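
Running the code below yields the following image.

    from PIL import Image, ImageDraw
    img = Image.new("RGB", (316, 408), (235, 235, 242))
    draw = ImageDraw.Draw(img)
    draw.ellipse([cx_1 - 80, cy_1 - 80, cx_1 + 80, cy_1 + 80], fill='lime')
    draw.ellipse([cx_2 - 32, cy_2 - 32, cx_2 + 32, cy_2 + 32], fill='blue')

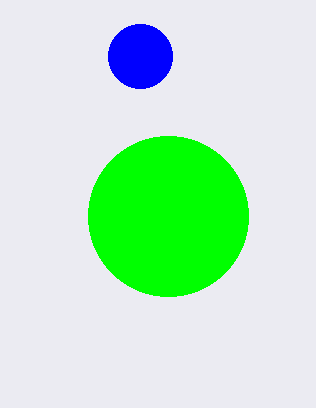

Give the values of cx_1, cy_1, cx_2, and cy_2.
cx_1 = 168
cy_1 = 216
cx_2 = 140
cy_2 = 56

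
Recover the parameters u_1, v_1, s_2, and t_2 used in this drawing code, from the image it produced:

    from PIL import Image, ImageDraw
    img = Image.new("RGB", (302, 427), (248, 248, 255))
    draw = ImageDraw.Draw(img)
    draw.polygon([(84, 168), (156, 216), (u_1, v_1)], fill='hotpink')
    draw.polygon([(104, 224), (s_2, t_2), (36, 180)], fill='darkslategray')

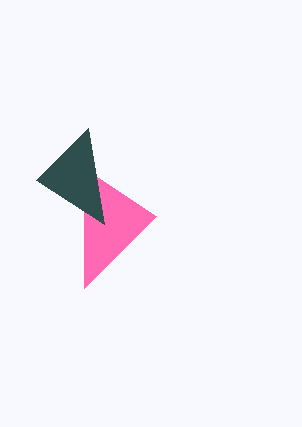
u_1 = 84, v_1 = 288, s_2 = 88, t_2 = 128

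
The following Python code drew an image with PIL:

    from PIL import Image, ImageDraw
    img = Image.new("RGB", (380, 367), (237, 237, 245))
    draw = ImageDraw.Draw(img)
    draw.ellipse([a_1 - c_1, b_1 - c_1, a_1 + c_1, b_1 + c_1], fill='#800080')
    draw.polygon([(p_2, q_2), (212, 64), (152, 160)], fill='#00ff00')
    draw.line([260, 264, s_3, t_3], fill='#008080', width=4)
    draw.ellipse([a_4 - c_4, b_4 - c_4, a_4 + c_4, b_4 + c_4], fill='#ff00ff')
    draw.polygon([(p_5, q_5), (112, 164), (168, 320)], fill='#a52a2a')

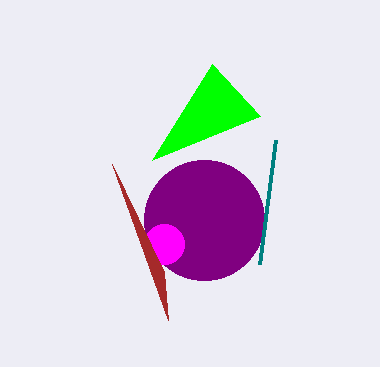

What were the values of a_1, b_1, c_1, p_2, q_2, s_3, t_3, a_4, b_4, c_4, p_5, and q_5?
a_1 = 204
b_1 = 220
c_1 = 60
p_2 = 260
q_2 = 116
s_3 = 276
t_3 = 140
a_4 = 164
b_4 = 244
c_4 = 20
p_5 = 164
q_5 = 272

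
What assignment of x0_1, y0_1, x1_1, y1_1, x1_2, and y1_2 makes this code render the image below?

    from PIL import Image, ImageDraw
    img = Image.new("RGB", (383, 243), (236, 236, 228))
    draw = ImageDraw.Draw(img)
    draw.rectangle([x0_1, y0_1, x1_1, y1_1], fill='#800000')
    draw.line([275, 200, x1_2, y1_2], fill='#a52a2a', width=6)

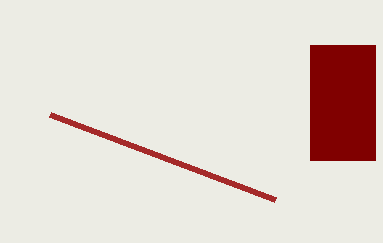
x0_1 = 310, y0_1 = 45, x1_1 = 375, y1_1 = 160, x1_2 = 50, y1_2 = 115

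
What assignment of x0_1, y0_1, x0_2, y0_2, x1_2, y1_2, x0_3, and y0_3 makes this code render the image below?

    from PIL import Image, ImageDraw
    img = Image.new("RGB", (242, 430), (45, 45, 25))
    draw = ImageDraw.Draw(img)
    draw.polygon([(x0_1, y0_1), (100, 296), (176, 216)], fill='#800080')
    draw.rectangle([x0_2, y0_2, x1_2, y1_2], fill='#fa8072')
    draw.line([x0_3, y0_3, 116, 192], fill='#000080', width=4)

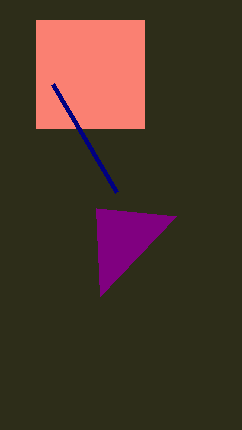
x0_1 = 96; y0_1 = 208; x0_2 = 36; y0_2 = 20; x1_2 = 144; y1_2 = 128; x0_3 = 52; y0_3 = 84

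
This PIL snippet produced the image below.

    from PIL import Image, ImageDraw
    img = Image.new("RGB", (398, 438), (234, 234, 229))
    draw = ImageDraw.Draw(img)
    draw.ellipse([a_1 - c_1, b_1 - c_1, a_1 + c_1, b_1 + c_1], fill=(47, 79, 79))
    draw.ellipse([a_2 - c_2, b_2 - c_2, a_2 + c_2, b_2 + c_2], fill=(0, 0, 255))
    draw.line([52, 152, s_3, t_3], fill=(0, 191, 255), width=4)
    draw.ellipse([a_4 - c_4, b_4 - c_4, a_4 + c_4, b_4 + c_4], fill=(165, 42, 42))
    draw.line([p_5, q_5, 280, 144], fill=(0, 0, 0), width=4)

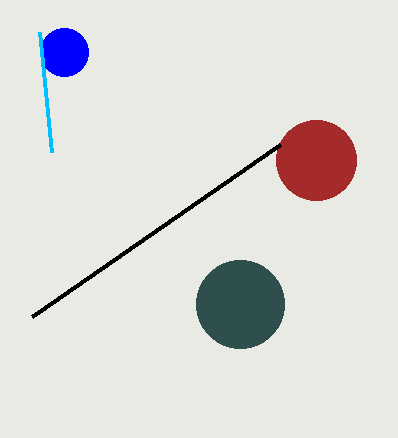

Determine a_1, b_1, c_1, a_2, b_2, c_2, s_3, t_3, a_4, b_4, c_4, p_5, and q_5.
a_1 = 240; b_1 = 304; c_1 = 44; a_2 = 64; b_2 = 52; c_2 = 24; s_3 = 40; t_3 = 32; a_4 = 316; b_4 = 160; c_4 = 40; p_5 = 32; q_5 = 316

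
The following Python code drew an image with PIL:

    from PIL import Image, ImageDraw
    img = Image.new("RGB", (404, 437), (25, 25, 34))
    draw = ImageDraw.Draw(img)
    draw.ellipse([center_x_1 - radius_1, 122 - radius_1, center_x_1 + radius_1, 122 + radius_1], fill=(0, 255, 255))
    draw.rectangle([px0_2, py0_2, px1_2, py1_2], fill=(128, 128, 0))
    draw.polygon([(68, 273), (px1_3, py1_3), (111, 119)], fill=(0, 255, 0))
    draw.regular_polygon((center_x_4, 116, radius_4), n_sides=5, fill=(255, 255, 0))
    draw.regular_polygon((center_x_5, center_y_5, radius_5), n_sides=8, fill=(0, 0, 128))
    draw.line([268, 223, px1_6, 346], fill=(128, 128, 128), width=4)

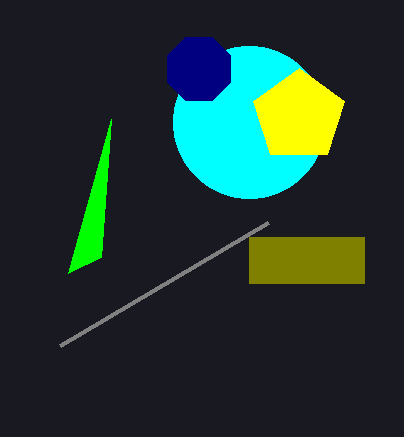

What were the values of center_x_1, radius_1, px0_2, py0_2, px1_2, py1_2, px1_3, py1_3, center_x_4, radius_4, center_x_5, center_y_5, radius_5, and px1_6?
center_x_1 = 249; radius_1 = 76; px0_2 = 249; py0_2 = 237; px1_2 = 364; py1_2 = 283; px1_3 = 101; py1_3 = 257; center_x_4 = 299; radius_4 = 48; center_x_5 = 199; center_y_5 = 69; radius_5 = 34; px1_6 = 60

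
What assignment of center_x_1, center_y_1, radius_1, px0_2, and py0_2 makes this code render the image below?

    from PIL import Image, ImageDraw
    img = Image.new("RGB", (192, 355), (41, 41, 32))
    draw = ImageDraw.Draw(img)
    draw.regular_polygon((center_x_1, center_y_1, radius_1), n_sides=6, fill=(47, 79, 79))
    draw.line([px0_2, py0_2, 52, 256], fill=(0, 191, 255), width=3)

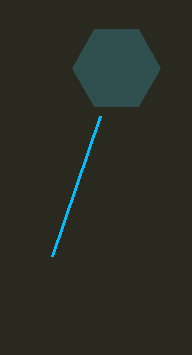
center_x_1 = 116, center_y_1 = 68, radius_1 = 44, px0_2 = 100, py0_2 = 116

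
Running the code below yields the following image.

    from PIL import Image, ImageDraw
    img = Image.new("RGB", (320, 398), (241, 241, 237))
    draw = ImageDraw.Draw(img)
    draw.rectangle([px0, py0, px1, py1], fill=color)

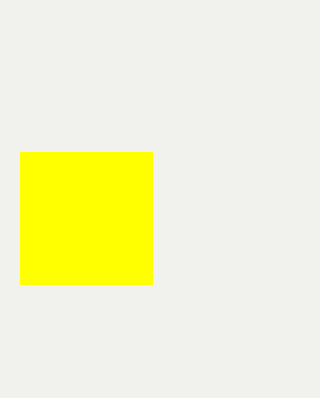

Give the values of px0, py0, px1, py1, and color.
px0 = 20, py0 = 152, px1 = 152, py1 = 284, color = 'yellow'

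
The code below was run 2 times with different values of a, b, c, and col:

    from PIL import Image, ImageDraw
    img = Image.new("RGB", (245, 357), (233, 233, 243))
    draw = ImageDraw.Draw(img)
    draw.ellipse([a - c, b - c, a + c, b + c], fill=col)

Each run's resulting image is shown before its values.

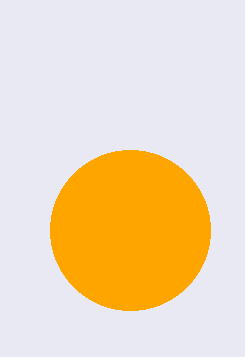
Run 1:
a = 130; b = 230; c = 80; col = 'orange'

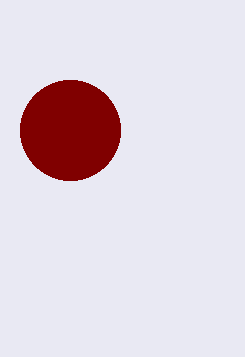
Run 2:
a = 70; b = 130; c = 50; col = 'maroon'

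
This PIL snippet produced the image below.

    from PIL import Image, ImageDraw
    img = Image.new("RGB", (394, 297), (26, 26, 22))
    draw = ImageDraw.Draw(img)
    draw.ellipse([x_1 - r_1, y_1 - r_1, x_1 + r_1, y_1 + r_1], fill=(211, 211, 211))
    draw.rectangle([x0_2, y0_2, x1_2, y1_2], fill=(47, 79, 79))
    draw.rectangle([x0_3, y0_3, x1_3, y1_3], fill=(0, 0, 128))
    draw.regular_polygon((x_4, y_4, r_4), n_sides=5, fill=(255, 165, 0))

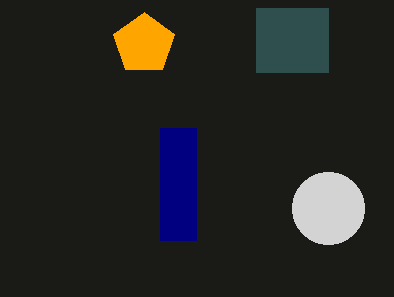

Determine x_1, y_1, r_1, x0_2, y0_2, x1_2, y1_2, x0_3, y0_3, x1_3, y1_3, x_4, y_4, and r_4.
x_1 = 328; y_1 = 208; r_1 = 36; x0_2 = 256; y0_2 = 8; x1_2 = 328; y1_2 = 72; x0_3 = 160; y0_3 = 128; x1_3 = 196; y1_3 = 240; x_4 = 144; y_4 = 44; r_4 = 32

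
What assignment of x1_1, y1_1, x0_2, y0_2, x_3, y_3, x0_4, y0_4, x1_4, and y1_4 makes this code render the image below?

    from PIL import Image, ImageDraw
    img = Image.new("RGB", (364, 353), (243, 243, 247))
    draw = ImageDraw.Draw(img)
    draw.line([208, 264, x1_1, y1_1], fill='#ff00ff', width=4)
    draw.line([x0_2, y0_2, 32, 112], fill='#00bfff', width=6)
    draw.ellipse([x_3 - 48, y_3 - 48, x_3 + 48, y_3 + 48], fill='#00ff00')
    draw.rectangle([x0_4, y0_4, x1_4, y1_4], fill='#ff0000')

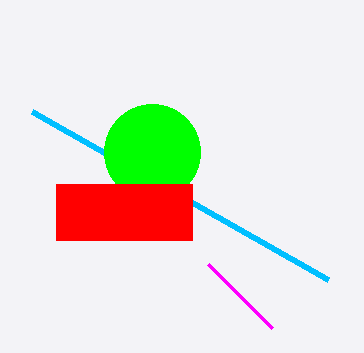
x1_1 = 272
y1_1 = 328
x0_2 = 328
y0_2 = 280
x_3 = 152
y_3 = 152
x0_4 = 56
y0_4 = 184
x1_4 = 192
y1_4 = 240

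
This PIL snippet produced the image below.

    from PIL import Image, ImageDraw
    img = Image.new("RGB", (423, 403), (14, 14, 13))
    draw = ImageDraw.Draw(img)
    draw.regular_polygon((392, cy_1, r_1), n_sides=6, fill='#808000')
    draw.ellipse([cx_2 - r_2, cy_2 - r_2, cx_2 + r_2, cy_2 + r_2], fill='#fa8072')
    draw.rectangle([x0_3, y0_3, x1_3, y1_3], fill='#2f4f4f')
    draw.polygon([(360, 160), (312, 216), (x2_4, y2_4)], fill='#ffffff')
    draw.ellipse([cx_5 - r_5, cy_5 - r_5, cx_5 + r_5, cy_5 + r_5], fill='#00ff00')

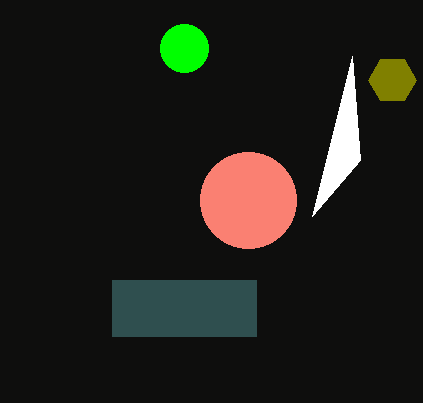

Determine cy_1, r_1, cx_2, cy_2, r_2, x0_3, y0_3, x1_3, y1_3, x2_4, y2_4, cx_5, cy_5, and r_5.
cy_1 = 80, r_1 = 24, cx_2 = 248, cy_2 = 200, r_2 = 48, x0_3 = 112, y0_3 = 280, x1_3 = 256, y1_3 = 336, x2_4 = 352, y2_4 = 56, cx_5 = 184, cy_5 = 48, r_5 = 24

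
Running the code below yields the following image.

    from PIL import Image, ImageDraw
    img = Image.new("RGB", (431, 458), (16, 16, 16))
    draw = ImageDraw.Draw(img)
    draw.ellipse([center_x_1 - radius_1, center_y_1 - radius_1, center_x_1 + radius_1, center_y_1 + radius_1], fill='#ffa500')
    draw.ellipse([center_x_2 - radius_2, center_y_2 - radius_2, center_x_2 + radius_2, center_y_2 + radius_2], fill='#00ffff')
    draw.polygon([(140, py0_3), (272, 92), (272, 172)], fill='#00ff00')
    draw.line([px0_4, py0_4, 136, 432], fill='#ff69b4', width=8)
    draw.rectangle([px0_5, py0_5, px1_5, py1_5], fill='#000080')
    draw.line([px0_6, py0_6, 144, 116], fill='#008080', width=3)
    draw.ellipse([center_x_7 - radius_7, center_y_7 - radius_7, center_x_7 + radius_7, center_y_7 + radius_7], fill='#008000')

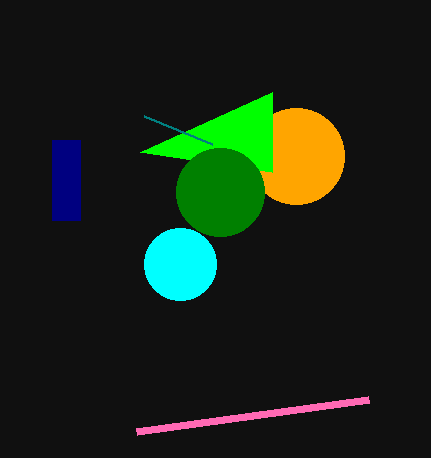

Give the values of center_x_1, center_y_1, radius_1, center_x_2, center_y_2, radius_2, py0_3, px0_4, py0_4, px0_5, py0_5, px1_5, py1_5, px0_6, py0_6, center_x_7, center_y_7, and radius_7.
center_x_1 = 296; center_y_1 = 156; radius_1 = 48; center_x_2 = 180; center_y_2 = 264; radius_2 = 36; py0_3 = 152; px0_4 = 368; py0_4 = 400; px0_5 = 52; py0_5 = 140; px1_5 = 80; py1_5 = 220; px0_6 = 212; py0_6 = 144; center_x_7 = 220; center_y_7 = 192; radius_7 = 44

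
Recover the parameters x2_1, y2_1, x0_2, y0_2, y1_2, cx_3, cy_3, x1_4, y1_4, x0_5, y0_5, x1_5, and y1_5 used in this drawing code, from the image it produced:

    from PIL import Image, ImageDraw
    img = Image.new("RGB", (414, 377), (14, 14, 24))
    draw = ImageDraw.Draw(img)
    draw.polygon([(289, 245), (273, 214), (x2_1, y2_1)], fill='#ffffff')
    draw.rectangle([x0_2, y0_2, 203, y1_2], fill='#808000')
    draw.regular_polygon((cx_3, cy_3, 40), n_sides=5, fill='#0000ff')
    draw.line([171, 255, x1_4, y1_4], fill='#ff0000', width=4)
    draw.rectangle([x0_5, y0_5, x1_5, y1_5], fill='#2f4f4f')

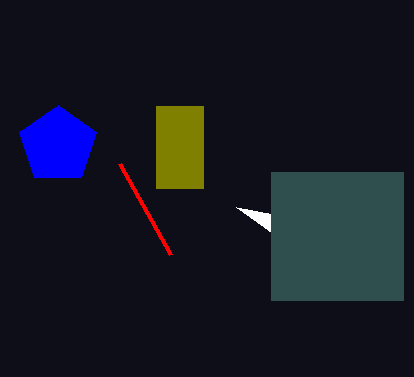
x2_1 = 236; y2_1 = 207; x0_2 = 156; y0_2 = 106; y1_2 = 188; cx_3 = 58; cy_3 = 145; x1_4 = 120; y1_4 = 164; x0_5 = 271; y0_5 = 172; x1_5 = 403; y1_5 = 300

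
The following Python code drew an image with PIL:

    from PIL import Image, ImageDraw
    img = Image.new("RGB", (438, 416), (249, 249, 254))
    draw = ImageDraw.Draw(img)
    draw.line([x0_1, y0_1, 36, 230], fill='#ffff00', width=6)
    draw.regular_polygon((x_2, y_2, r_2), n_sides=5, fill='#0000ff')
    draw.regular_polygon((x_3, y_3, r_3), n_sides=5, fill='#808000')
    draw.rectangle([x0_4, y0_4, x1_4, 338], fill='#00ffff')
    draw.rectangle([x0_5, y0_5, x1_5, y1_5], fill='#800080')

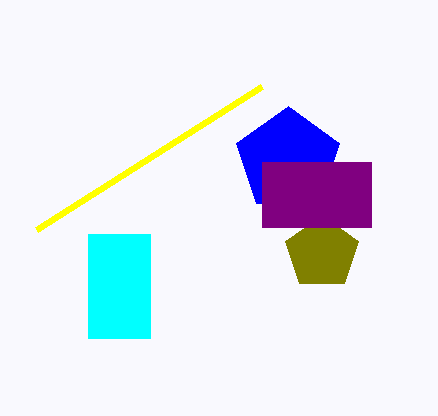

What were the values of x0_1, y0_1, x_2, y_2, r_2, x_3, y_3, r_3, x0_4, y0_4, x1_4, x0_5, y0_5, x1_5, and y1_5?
x0_1 = 261
y0_1 = 87
x_2 = 288
y_2 = 160
r_2 = 54
x_3 = 322
y_3 = 253
r_3 = 38
x0_4 = 88
y0_4 = 234
x1_4 = 150
x0_5 = 262
y0_5 = 162
x1_5 = 371
y1_5 = 227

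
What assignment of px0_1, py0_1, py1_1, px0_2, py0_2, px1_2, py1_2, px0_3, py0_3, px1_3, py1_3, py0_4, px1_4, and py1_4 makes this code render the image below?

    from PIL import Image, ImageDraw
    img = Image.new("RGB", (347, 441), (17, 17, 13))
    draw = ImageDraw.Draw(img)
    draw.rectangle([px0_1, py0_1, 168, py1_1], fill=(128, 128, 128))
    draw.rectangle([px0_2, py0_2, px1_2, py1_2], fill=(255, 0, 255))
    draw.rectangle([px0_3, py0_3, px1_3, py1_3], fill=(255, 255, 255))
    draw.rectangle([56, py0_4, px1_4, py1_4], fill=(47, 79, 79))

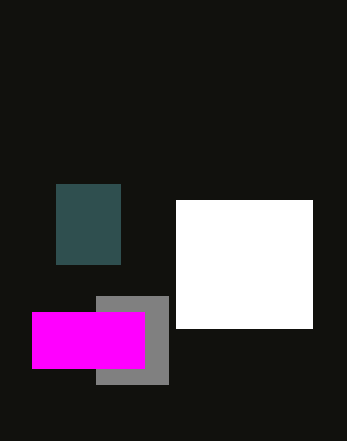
px0_1 = 96; py0_1 = 296; py1_1 = 384; px0_2 = 32; py0_2 = 312; px1_2 = 144; py1_2 = 368; px0_3 = 176; py0_3 = 200; px1_3 = 312; py1_3 = 328; py0_4 = 184; px1_4 = 120; py1_4 = 264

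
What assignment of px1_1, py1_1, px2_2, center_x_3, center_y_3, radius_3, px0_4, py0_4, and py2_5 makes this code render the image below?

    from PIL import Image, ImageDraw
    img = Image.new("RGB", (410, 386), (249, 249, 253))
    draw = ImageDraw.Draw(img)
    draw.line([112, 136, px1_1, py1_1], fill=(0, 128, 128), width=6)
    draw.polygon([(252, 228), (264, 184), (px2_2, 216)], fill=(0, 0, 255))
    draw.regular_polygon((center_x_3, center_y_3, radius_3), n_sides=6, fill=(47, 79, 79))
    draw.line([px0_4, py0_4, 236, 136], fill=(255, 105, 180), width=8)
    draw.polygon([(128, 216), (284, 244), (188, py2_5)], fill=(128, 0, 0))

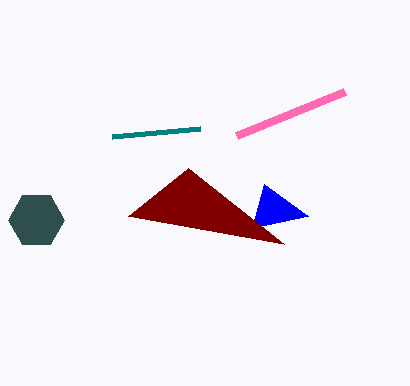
px1_1 = 200, py1_1 = 128, px2_2 = 308, center_x_3 = 36, center_y_3 = 220, radius_3 = 28, px0_4 = 344, py0_4 = 92, py2_5 = 168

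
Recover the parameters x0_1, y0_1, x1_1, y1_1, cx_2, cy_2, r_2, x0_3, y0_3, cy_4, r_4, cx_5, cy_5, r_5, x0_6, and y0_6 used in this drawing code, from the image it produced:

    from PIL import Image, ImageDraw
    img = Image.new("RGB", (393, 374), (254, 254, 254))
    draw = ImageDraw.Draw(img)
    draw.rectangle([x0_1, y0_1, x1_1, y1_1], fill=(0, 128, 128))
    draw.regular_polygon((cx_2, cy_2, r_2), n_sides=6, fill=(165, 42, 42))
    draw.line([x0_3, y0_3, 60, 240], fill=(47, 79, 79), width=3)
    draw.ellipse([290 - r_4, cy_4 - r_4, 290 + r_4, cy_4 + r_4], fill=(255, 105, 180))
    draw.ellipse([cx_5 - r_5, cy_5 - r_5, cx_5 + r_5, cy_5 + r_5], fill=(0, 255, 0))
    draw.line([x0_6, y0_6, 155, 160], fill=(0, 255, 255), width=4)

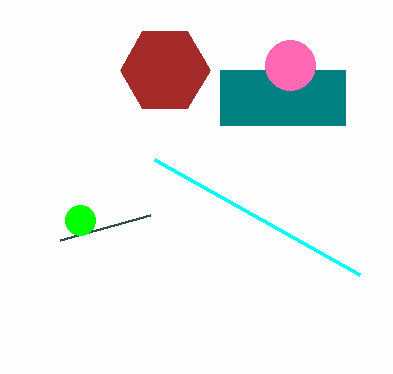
x0_1 = 220; y0_1 = 70; x1_1 = 345; y1_1 = 125; cx_2 = 165; cy_2 = 70; r_2 = 45; x0_3 = 150; y0_3 = 215; cy_4 = 65; r_4 = 25; cx_5 = 80; cy_5 = 220; r_5 = 15; x0_6 = 360; y0_6 = 275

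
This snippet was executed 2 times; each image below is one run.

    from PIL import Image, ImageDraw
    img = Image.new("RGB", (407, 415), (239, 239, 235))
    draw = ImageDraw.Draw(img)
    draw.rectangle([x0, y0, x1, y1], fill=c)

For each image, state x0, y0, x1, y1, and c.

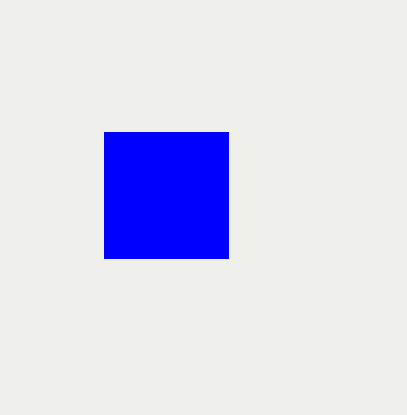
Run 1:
x0 = 104
y0 = 132
x1 = 228
y1 = 258
c = 'blue'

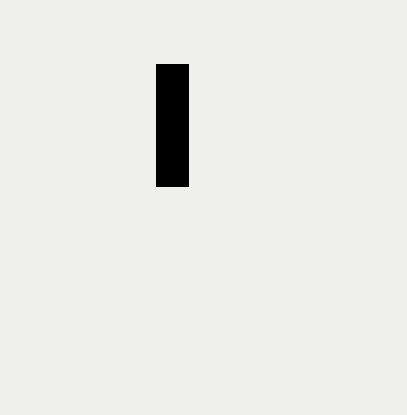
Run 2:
x0 = 156; y0 = 64; x1 = 188; y1 = 186; c = 'black'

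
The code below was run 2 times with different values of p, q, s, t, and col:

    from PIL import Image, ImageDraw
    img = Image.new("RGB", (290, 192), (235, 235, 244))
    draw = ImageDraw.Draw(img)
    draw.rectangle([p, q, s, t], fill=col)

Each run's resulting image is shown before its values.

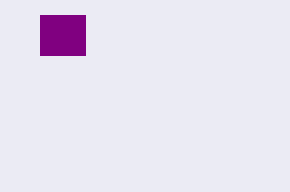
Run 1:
p = 40
q = 15
s = 85
t = 55
col = 'purple'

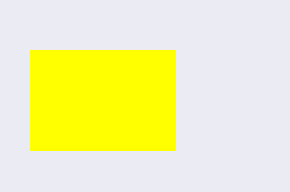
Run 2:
p = 30; q = 50; s = 175; t = 150; col = 'yellow'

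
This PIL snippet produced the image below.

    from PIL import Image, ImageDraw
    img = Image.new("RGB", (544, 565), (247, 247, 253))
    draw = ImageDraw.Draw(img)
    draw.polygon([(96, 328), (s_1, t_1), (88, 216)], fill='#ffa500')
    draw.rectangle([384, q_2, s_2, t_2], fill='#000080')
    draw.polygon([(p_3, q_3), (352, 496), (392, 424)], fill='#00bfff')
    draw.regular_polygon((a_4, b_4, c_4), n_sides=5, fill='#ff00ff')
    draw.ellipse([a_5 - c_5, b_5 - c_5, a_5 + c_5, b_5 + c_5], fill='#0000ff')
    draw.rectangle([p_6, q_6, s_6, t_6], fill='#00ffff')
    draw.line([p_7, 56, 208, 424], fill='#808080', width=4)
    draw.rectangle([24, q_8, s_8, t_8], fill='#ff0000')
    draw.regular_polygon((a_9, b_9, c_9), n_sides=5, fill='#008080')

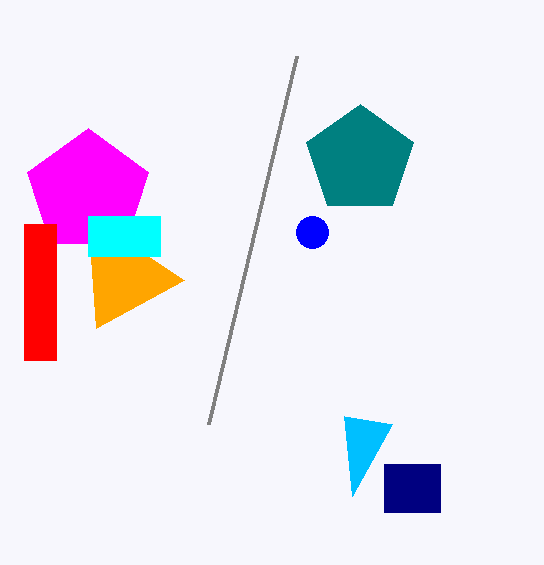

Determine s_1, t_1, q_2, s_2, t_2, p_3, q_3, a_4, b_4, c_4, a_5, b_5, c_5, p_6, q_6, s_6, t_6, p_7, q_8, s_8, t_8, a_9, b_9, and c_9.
s_1 = 184; t_1 = 280; q_2 = 464; s_2 = 440; t_2 = 512; p_3 = 344; q_3 = 416; a_4 = 88; b_4 = 192; c_4 = 64; a_5 = 312; b_5 = 232; c_5 = 16; p_6 = 88; q_6 = 216; s_6 = 160; t_6 = 256; p_7 = 296; q_8 = 224; s_8 = 56; t_8 = 360; a_9 = 360; b_9 = 160; c_9 = 56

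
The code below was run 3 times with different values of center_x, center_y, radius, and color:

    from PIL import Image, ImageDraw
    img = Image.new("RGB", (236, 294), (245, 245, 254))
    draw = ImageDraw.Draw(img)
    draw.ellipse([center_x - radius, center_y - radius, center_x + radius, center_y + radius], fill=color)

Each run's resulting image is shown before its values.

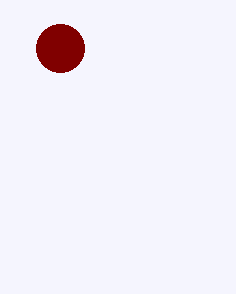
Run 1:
center_x = 60, center_y = 48, radius = 24, color = 'maroon'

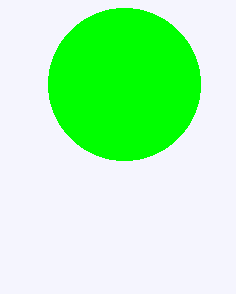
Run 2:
center_x = 124
center_y = 84
radius = 76
color = 'lime'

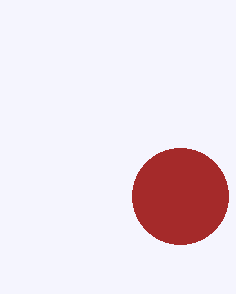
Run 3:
center_x = 180
center_y = 196
radius = 48
color = 'brown'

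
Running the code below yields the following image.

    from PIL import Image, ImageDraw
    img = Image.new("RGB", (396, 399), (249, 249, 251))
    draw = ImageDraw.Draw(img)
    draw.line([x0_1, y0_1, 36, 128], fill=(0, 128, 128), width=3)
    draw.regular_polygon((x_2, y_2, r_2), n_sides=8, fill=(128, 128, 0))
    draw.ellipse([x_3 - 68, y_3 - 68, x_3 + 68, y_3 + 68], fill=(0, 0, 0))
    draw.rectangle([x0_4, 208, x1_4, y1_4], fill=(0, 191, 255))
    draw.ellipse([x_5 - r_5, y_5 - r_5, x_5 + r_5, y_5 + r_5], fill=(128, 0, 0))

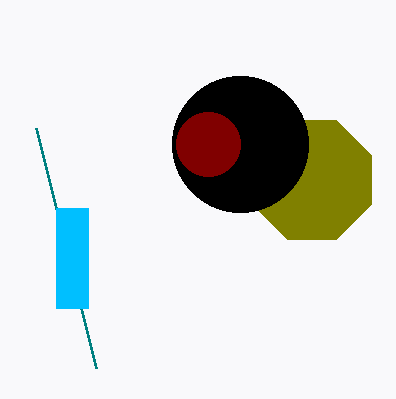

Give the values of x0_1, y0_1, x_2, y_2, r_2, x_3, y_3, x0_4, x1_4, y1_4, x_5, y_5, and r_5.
x0_1 = 96, y0_1 = 368, x_2 = 312, y_2 = 180, r_2 = 64, x_3 = 240, y_3 = 144, x0_4 = 56, x1_4 = 88, y1_4 = 308, x_5 = 208, y_5 = 144, r_5 = 32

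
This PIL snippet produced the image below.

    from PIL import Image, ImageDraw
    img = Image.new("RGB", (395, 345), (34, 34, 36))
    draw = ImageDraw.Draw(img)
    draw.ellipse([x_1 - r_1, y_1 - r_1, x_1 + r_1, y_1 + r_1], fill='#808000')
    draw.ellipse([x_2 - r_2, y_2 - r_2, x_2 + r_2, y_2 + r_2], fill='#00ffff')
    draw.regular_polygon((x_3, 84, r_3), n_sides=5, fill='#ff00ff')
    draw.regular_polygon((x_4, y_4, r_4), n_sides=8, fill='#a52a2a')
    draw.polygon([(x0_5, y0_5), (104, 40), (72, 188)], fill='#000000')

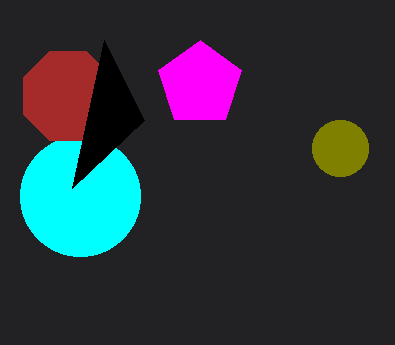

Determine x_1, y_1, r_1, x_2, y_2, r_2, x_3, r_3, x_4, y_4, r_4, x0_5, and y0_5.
x_1 = 340; y_1 = 148; r_1 = 28; x_2 = 80; y_2 = 196; r_2 = 60; x_3 = 200; r_3 = 44; x_4 = 68; y_4 = 96; r_4 = 48; x0_5 = 144; y0_5 = 120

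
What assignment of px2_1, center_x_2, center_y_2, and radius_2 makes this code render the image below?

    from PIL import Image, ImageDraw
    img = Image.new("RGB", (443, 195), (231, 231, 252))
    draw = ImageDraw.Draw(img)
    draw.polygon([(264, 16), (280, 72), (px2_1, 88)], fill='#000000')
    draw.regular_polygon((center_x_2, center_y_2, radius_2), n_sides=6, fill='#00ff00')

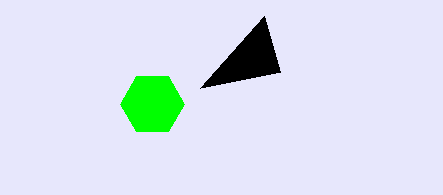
px2_1 = 200, center_x_2 = 152, center_y_2 = 104, radius_2 = 32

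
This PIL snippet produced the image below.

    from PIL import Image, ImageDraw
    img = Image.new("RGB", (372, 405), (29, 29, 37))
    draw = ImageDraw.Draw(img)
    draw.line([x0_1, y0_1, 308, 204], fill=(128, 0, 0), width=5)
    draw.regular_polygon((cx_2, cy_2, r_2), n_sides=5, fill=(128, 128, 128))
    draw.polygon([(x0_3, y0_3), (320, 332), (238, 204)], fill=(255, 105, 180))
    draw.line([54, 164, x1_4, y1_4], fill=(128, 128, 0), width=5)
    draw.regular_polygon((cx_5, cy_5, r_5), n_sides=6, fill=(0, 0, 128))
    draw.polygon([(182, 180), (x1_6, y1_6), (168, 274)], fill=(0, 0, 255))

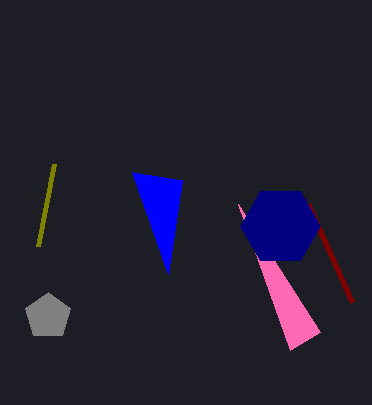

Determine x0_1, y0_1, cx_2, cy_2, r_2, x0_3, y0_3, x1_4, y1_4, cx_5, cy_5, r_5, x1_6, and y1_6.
x0_1 = 352; y0_1 = 302; cx_2 = 48; cy_2 = 316; r_2 = 24; x0_3 = 290; y0_3 = 350; x1_4 = 38; y1_4 = 246; cx_5 = 280; cy_5 = 226; r_5 = 40; x1_6 = 132; y1_6 = 172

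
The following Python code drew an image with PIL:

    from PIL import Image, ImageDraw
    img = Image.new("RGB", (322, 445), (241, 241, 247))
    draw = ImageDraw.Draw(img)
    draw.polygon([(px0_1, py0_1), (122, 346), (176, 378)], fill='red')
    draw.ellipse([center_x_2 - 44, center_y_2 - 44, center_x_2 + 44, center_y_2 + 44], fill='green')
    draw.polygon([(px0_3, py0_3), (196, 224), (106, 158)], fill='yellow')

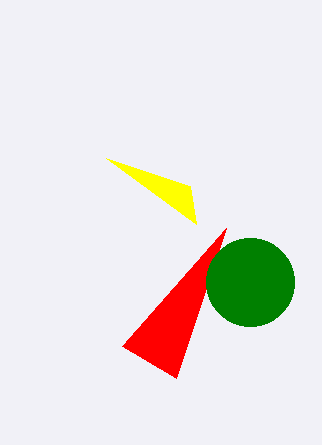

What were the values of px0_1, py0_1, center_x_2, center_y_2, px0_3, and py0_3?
px0_1 = 226, py0_1 = 228, center_x_2 = 250, center_y_2 = 282, px0_3 = 190, py0_3 = 186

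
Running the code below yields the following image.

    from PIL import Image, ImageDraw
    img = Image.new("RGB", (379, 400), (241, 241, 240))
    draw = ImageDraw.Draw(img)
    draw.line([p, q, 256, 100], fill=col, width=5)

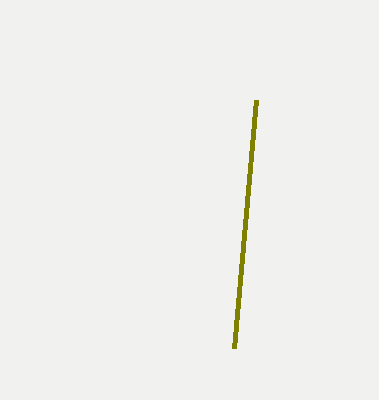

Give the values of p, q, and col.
p = 234, q = 348, col = 'olive'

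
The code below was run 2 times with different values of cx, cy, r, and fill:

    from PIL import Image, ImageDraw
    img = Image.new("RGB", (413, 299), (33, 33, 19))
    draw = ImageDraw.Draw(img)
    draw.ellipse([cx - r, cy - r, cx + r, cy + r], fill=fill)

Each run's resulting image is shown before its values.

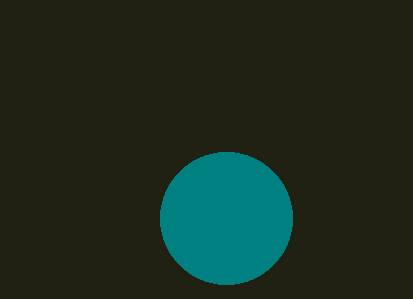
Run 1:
cx = 226
cy = 218
r = 66
fill = 'teal'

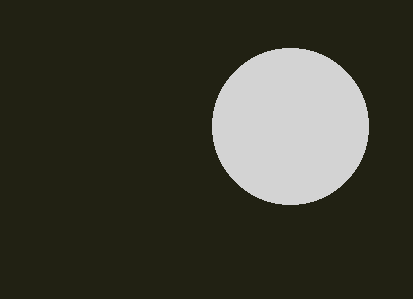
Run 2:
cx = 290
cy = 126
r = 78
fill = 'lightgray'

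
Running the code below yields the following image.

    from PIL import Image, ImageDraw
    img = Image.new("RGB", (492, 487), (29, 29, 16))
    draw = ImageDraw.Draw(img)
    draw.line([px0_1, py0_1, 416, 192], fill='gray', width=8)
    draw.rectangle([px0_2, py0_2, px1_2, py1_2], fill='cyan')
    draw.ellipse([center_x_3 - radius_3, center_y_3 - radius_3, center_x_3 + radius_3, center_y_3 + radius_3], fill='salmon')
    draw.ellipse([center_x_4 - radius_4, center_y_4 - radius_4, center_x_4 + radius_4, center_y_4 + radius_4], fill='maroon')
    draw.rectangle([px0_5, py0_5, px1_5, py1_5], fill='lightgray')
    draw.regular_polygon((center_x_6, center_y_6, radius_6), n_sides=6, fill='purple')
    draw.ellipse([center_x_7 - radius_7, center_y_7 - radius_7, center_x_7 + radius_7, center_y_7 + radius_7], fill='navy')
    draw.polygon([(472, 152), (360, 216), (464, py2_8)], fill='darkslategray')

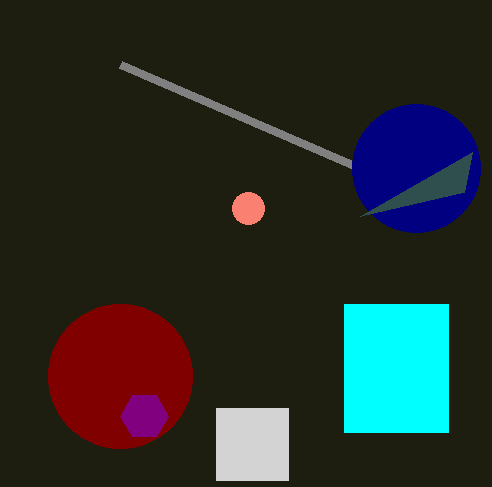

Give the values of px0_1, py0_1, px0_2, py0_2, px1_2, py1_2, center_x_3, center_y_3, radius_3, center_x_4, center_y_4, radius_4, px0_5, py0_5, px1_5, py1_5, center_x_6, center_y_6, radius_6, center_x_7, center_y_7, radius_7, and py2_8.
px0_1 = 120, py0_1 = 64, px0_2 = 344, py0_2 = 304, px1_2 = 448, py1_2 = 432, center_x_3 = 248, center_y_3 = 208, radius_3 = 16, center_x_4 = 120, center_y_4 = 376, radius_4 = 72, px0_5 = 216, py0_5 = 408, px1_5 = 288, py1_5 = 480, center_x_6 = 144, center_y_6 = 416, radius_6 = 24, center_x_7 = 416, center_y_7 = 168, radius_7 = 64, py2_8 = 192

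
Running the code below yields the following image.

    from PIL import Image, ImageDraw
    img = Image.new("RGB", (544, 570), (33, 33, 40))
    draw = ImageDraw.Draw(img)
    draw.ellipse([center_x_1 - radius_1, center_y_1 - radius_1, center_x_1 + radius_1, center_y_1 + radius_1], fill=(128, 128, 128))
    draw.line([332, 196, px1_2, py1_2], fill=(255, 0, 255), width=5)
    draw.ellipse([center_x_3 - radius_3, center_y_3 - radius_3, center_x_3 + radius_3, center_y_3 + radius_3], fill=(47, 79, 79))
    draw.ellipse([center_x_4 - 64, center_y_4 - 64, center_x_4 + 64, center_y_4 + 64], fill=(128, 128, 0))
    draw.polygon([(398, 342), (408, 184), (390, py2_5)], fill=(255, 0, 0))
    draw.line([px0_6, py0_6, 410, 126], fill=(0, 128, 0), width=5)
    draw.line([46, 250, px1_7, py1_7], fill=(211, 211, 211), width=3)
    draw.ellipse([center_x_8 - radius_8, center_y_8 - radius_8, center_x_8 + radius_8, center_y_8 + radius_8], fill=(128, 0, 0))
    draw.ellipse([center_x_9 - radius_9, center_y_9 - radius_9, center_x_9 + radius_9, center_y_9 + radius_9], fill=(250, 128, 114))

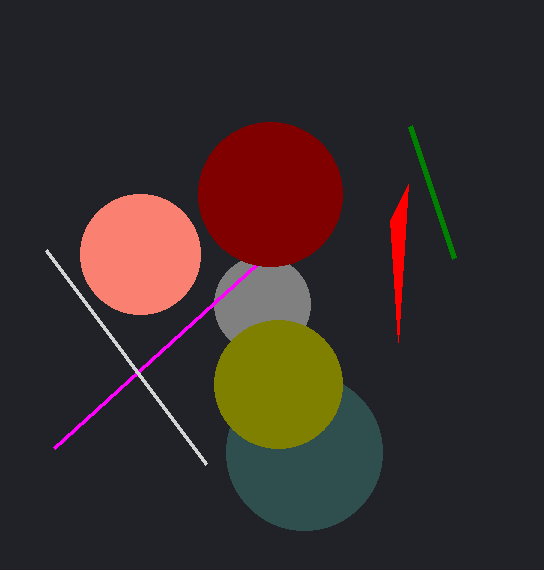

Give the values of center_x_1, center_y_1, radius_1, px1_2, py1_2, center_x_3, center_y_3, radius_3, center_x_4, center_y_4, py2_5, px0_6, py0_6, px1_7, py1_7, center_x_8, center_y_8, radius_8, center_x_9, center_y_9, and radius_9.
center_x_1 = 262, center_y_1 = 304, radius_1 = 48, px1_2 = 54, py1_2 = 448, center_x_3 = 304, center_y_3 = 452, radius_3 = 78, center_x_4 = 278, center_y_4 = 384, py2_5 = 220, px0_6 = 454, py0_6 = 258, px1_7 = 206, py1_7 = 464, center_x_8 = 270, center_y_8 = 194, radius_8 = 72, center_x_9 = 140, center_y_9 = 254, radius_9 = 60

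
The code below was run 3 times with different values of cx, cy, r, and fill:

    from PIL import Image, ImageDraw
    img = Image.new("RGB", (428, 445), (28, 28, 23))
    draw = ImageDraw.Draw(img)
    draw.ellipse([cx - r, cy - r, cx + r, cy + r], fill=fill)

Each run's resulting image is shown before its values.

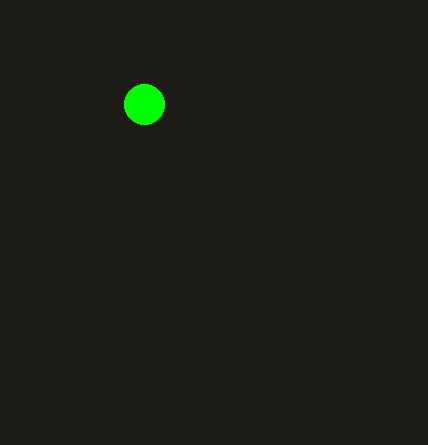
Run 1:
cx = 144, cy = 104, r = 20, fill = 'lime'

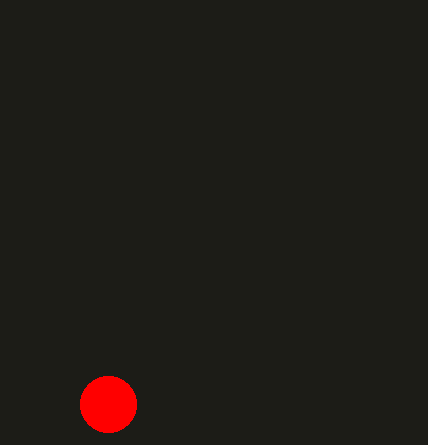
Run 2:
cx = 108; cy = 404; r = 28; fill = 'red'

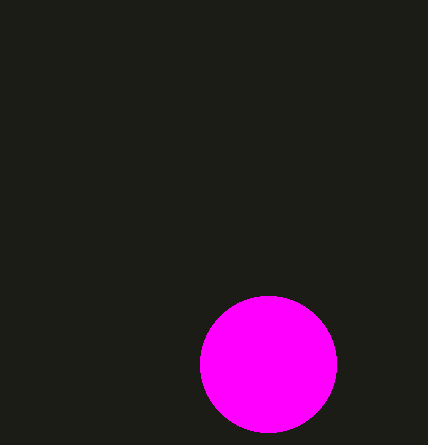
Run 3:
cx = 268
cy = 364
r = 68
fill = 'magenta'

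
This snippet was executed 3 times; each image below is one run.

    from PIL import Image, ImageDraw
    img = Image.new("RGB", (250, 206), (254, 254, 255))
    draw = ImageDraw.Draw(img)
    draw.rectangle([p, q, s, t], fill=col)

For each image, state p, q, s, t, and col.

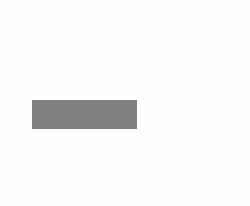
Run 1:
p = 32
q = 100
s = 136
t = 128
col = 'gray'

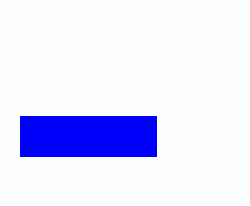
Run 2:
p = 20, q = 116, s = 156, t = 156, col = 'blue'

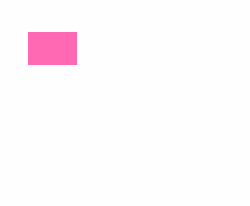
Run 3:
p = 28; q = 32; s = 76; t = 64; col = 'hotpink'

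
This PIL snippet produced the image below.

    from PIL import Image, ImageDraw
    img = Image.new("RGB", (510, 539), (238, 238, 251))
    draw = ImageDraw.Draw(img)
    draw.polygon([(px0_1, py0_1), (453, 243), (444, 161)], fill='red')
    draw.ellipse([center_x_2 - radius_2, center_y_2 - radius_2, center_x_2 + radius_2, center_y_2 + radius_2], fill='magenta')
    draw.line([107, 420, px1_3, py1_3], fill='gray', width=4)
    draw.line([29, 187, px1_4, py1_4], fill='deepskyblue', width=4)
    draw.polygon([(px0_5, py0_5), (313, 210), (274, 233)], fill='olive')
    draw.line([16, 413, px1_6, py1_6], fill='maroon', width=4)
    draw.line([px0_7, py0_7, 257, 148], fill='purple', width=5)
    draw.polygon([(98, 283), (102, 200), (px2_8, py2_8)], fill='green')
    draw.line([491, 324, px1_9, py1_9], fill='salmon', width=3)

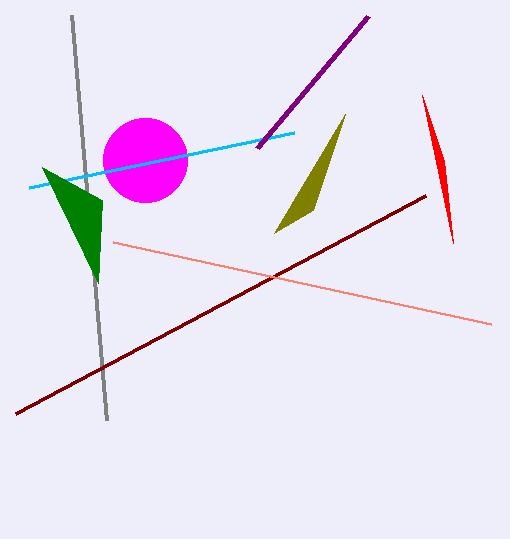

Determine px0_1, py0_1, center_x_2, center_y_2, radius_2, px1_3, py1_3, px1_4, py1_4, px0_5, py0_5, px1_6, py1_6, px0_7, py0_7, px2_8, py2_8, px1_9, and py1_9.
px0_1 = 422; py0_1 = 95; center_x_2 = 145; center_y_2 = 160; radius_2 = 42; px1_3 = 72; py1_3 = 15; px1_4 = 294; py1_4 = 132; px0_5 = 345; py0_5 = 114; px1_6 = 426; py1_6 = 195; px0_7 = 368; py0_7 = 16; px2_8 = 42; py2_8 = 167; px1_9 = 113; py1_9 = 242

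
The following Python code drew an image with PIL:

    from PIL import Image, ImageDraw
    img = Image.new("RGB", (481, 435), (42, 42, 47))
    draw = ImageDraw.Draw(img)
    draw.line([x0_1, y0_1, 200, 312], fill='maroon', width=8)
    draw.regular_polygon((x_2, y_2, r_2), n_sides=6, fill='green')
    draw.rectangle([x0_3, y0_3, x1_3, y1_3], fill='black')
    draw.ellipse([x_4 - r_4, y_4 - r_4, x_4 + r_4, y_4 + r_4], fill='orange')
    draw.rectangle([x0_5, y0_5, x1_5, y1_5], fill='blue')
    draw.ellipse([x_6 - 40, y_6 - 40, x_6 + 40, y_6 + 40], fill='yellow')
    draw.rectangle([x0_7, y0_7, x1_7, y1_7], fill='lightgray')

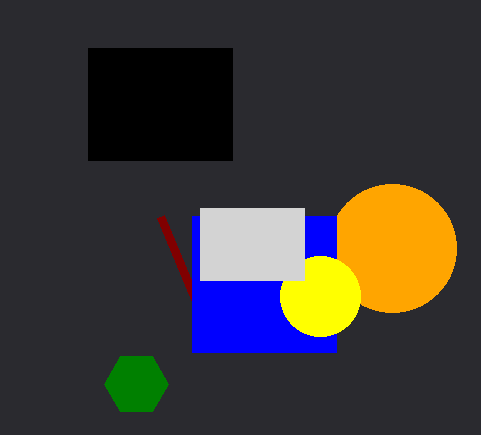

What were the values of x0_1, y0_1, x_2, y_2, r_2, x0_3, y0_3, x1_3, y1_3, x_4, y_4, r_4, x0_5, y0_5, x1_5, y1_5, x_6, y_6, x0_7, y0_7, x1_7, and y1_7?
x0_1 = 160, y0_1 = 216, x_2 = 136, y_2 = 384, r_2 = 32, x0_3 = 88, y0_3 = 48, x1_3 = 232, y1_3 = 160, x_4 = 392, y_4 = 248, r_4 = 64, x0_5 = 192, y0_5 = 216, x1_5 = 336, y1_5 = 352, x_6 = 320, y_6 = 296, x0_7 = 200, y0_7 = 208, x1_7 = 304, y1_7 = 280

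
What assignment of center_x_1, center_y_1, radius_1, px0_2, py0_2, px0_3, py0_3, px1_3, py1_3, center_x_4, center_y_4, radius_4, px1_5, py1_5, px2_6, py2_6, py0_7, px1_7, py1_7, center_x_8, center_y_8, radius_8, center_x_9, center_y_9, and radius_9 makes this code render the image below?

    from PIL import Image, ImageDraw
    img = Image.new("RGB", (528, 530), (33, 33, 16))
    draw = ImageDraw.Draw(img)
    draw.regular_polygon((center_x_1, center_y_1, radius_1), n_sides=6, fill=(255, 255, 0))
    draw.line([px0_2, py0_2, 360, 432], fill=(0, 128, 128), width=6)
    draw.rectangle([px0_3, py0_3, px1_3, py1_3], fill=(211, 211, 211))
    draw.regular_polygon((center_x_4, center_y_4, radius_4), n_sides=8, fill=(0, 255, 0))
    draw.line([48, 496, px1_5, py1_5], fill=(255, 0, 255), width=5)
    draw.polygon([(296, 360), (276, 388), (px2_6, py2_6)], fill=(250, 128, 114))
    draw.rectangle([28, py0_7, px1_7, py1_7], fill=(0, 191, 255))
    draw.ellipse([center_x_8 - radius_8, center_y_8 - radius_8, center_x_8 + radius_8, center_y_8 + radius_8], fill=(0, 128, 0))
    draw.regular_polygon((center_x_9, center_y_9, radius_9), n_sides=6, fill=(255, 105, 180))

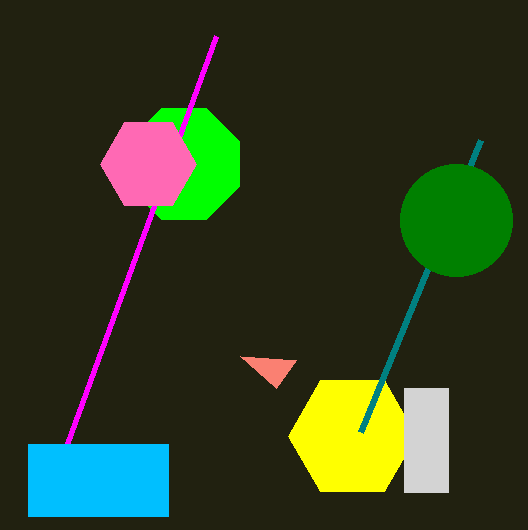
center_x_1 = 352
center_y_1 = 436
radius_1 = 64
px0_2 = 480
py0_2 = 140
px0_3 = 404
py0_3 = 388
px1_3 = 448
py1_3 = 492
center_x_4 = 184
center_y_4 = 164
radius_4 = 60
px1_5 = 216
py1_5 = 36
px2_6 = 240
py2_6 = 356
py0_7 = 444
px1_7 = 168
py1_7 = 516
center_x_8 = 456
center_y_8 = 220
radius_8 = 56
center_x_9 = 148
center_y_9 = 164
radius_9 = 48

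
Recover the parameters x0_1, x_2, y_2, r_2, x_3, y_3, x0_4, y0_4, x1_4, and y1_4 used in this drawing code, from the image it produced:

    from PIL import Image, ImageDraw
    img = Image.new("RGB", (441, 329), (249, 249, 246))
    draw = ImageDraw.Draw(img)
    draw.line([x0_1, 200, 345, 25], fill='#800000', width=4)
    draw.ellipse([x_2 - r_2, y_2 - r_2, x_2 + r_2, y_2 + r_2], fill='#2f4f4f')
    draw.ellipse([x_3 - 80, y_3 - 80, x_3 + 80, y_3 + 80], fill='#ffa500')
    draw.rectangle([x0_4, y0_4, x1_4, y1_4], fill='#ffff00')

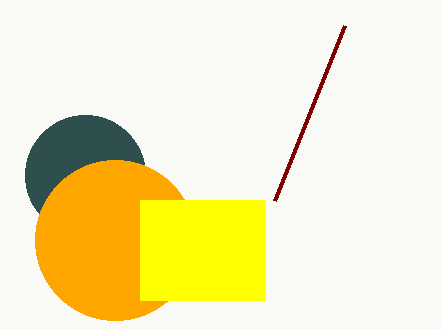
x0_1 = 275; x_2 = 85; y_2 = 175; r_2 = 60; x_3 = 115; y_3 = 240; x0_4 = 140; y0_4 = 200; x1_4 = 265; y1_4 = 300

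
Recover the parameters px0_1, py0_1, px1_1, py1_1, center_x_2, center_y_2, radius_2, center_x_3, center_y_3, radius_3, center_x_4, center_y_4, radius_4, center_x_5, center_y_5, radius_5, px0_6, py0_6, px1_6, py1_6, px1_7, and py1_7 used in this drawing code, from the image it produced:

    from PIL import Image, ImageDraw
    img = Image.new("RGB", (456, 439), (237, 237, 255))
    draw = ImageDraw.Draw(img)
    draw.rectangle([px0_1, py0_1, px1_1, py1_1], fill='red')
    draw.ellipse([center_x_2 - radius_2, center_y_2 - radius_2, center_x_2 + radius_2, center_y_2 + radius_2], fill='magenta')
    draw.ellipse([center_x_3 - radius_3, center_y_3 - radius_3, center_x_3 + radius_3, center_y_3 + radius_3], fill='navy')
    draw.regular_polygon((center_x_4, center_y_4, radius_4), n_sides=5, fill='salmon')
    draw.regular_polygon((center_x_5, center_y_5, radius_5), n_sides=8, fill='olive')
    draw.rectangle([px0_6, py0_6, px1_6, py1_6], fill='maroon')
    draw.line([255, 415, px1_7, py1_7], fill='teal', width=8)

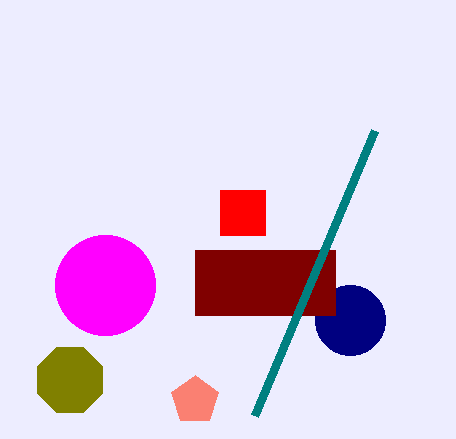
px0_1 = 220, py0_1 = 190, px1_1 = 265, py1_1 = 235, center_x_2 = 105, center_y_2 = 285, radius_2 = 50, center_x_3 = 350, center_y_3 = 320, radius_3 = 35, center_x_4 = 195, center_y_4 = 400, radius_4 = 25, center_x_5 = 70, center_y_5 = 380, radius_5 = 35, px0_6 = 195, py0_6 = 250, px1_6 = 335, py1_6 = 315, px1_7 = 375, py1_7 = 130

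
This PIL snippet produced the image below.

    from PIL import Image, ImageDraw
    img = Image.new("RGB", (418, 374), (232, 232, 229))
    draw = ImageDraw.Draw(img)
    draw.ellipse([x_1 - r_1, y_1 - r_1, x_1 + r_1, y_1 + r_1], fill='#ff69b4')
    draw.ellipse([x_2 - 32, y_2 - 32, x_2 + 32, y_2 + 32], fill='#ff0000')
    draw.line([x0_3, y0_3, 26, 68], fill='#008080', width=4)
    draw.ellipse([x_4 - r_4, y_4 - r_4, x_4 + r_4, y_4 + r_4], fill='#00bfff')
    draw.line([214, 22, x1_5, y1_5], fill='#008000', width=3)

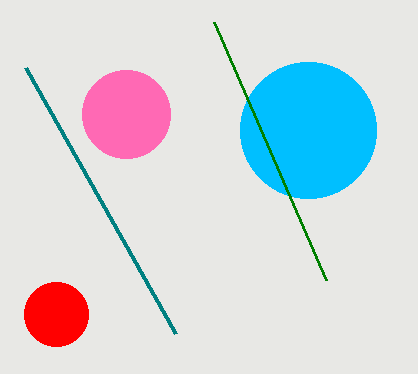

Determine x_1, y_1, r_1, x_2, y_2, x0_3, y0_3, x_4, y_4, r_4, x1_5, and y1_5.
x_1 = 126; y_1 = 114; r_1 = 44; x_2 = 56; y_2 = 314; x0_3 = 176; y0_3 = 334; x_4 = 308; y_4 = 130; r_4 = 68; x1_5 = 326; y1_5 = 280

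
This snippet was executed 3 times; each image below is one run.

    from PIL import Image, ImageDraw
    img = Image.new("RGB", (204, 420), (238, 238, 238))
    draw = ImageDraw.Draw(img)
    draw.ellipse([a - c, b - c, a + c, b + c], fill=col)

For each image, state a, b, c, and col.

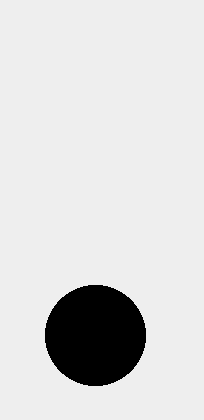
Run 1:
a = 95, b = 335, c = 50, col = 'black'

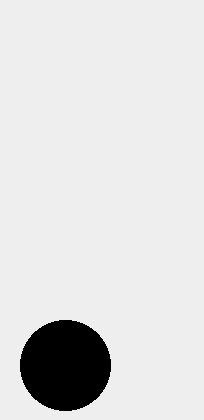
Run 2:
a = 65, b = 365, c = 45, col = 'black'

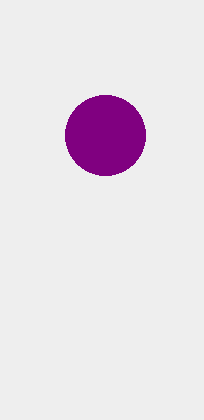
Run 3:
a = 105
b = 135
c = 40
col = 'purple'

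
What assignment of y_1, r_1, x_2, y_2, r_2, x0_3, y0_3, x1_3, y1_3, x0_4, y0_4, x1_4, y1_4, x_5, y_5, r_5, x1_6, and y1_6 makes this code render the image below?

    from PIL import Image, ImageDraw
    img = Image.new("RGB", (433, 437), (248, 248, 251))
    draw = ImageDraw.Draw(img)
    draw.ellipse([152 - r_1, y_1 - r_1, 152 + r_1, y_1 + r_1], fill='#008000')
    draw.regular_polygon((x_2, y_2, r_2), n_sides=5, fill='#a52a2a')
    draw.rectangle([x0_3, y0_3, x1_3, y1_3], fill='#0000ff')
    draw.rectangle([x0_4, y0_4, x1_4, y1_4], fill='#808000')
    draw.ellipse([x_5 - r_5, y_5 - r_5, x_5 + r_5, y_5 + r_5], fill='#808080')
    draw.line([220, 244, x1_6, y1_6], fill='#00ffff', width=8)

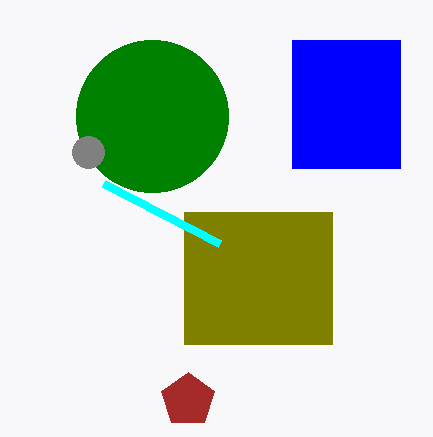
y_1 = 116
r_1 = 76
x_2 = 188
y_2 = 400
r_2 = 28
x0_3 = 292
y0_3 = 40
x1_3 = 400
y1_3 = 168
x0_4 = 184
y0_4 = 212
x1_4 = 332
y1_4 = 344
x_5 = 88
y_5 = 152
r_5 = 16
x1_6 = 104
y1_6 = 184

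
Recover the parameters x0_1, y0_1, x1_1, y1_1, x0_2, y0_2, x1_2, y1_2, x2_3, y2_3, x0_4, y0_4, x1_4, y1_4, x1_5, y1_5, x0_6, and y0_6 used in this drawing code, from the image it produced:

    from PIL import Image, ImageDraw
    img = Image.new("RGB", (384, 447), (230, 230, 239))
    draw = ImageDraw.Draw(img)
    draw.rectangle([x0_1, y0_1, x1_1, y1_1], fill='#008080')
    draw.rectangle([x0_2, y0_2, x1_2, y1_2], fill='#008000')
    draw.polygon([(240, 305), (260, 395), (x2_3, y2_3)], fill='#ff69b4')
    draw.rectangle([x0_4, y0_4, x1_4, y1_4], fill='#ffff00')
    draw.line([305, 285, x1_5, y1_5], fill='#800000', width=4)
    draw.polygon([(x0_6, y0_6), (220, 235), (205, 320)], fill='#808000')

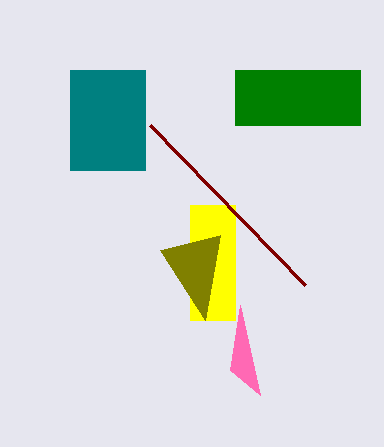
x0_1 = 70, y0_1 = 70, x1_1 = 145, y1_1 = 170, x0_2 = 235, y0_2 = 70, x1_2 = 360, y1_2 = 125, x2_3 = 230, y2_3 = 370, x0_4 = 190, y0_4 = 205, x1_4 = 235, y1_4 = 320, x1_5 = 150, y1_5 = 125, x0_6 = 160, y0_6 = 250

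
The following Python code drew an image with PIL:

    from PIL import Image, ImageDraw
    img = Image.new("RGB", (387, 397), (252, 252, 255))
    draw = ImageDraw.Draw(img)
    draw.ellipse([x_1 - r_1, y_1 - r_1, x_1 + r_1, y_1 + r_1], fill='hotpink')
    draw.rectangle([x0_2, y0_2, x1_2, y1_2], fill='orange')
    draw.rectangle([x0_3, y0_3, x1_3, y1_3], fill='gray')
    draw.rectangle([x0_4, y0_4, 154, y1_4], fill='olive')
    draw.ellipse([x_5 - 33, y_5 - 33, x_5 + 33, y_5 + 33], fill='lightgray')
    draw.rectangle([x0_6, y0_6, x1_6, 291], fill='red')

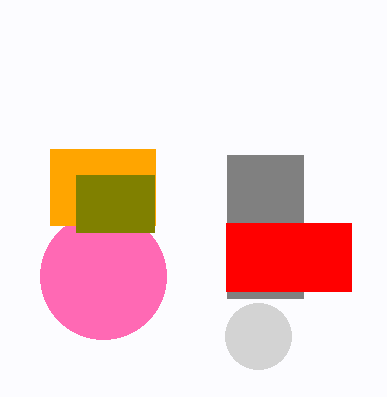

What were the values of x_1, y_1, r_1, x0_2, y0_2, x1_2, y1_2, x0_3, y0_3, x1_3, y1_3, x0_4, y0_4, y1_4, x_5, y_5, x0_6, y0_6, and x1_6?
x_1 = 103, y_1 = 276, r_1 = 63, x0_2 = 50, y0_2 = 149, x1_2 = 155, y1_2 = 225, x0_3 = 227, y0_3 = 155, x1_3 = 303, y1_3 = 298, x0_4 = 76, y0_4 = 175, y1_4 = 232, x_5 = 258, y_5 = 336, x0_6 = 226, y0_6 = 223, x1_6 = 351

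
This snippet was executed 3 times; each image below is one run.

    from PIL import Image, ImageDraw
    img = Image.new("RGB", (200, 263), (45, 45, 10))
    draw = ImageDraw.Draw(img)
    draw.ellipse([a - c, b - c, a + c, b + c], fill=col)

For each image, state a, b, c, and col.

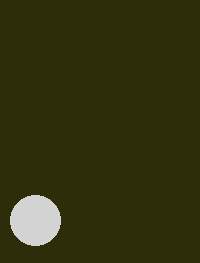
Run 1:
a = 35, b = 220, c = 25, col = 'lightgray'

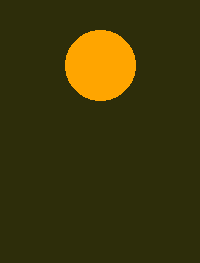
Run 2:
a = 100; b = 65; c = 35; col = 'orange'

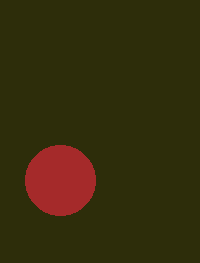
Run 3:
a = 60, b = 180, c = 35, col = 'brown'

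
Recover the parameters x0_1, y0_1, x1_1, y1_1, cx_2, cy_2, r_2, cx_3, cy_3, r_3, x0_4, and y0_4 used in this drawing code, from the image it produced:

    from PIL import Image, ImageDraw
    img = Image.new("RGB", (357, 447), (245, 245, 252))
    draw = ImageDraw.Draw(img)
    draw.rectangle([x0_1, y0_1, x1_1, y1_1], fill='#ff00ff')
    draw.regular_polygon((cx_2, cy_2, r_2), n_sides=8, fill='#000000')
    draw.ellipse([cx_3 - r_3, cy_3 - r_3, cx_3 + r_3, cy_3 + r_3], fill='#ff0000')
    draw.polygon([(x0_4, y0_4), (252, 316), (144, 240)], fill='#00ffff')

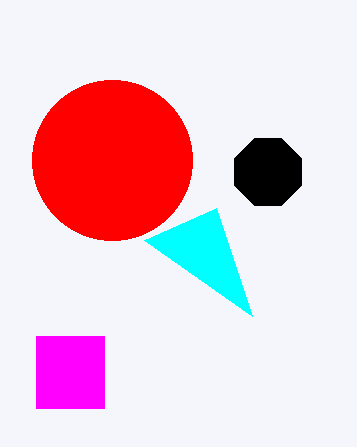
x0_1 = 36
y0_1 = 336
x1_1 = 104
y1_1 = 408
cx_2 = 268
cy_2 = 172
r_2 = 36
cx_3 = 112
cy_3 = 160
r_3 = 80
x0_4 = 216
y0_4 = 208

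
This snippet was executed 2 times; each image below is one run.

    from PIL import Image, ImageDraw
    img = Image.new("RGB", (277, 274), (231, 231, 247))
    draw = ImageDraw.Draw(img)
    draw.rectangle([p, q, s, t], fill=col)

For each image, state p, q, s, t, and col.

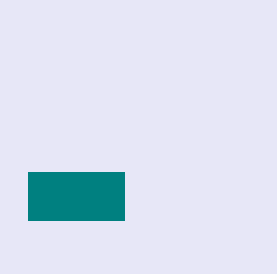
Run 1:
p = 28
q = 172
s = 124
t = 220
col = 'teal'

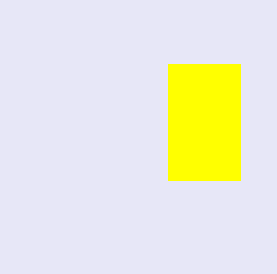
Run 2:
p = 168, q = 64, s = 240, t = 180, col = 'yellow'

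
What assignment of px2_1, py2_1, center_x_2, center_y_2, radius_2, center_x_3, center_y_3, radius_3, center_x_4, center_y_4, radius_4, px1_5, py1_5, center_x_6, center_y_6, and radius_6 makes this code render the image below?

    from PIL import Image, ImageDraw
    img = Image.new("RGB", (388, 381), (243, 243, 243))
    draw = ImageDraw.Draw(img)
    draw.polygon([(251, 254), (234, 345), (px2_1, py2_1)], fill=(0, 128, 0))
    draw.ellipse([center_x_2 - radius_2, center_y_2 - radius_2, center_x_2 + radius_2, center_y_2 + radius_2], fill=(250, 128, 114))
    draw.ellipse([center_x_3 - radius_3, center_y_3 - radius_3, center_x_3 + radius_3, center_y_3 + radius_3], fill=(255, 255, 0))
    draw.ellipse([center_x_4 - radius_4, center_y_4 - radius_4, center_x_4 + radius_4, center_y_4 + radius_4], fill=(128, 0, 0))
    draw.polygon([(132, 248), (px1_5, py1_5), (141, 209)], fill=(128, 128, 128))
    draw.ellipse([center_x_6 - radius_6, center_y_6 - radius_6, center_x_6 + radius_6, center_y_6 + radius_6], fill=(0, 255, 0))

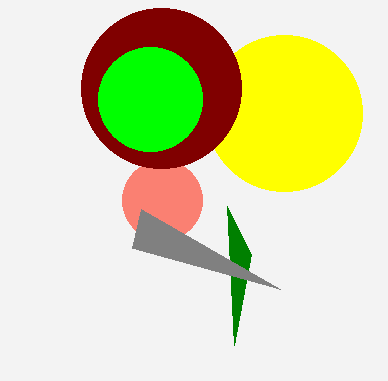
px2_1 = 227
py2_1 = 206
center_x_2 = 162
center_y_2 = 200
radius_2 = 40
center_x_3 = 284
center_y_3 = 113
radius_3 = 78
center_x_4 = 161
center_y_4 = 88
radius_4 = 80
px1_5 = 280
py1_5 = 289
center_x_6 = 150
center_y_6 = 99
radius_6 = 52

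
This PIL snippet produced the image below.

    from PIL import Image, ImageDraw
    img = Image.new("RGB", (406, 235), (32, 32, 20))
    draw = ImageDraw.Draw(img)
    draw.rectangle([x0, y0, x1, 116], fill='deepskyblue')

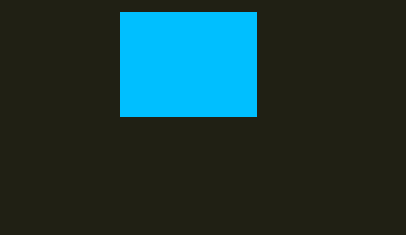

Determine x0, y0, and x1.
x0 = 120
y0 = 12
x1 = 256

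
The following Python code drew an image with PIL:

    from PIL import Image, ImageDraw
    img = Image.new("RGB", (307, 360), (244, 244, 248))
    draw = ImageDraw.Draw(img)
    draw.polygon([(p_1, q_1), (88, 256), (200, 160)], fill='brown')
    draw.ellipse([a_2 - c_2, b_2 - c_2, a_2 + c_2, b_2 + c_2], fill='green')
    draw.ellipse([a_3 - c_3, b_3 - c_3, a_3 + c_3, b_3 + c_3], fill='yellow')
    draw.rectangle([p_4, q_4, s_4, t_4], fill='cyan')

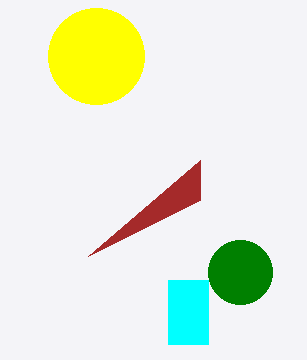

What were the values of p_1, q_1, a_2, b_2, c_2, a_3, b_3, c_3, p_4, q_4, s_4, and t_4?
p_1 = 200
q_1 = 200
a_2 = 240
b_2 = 272
c_2 = 32
a_3 = 96
b_3 = 56
c_3 = 48
p_4 = 168
q_4 = 280
s_4 = 208
t_4 = 344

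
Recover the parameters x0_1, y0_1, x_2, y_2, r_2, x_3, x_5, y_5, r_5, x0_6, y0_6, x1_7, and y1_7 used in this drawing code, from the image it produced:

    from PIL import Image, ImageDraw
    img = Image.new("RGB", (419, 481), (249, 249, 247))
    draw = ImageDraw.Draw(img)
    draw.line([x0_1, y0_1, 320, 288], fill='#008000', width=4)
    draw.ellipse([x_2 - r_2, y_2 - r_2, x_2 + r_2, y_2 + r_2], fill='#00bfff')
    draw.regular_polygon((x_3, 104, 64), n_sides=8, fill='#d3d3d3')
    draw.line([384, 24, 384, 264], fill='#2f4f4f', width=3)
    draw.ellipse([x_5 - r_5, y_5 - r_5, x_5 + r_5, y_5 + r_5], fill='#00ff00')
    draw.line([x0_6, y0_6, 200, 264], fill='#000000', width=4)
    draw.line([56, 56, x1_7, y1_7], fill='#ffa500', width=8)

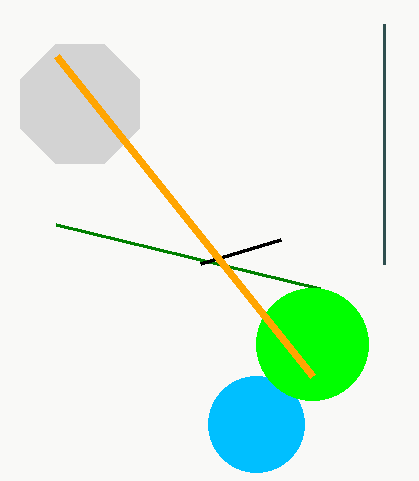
x0_1 = 56; y0_1 = 224; x_2 = 256; y_2 = 424; r_2 = 48; x_3 = 80; x_5 = 312; y_5 = 344; r_5 = 56; x0_6 = 280; y0_6 = 240; x1_7 = 312; y1_7 = 376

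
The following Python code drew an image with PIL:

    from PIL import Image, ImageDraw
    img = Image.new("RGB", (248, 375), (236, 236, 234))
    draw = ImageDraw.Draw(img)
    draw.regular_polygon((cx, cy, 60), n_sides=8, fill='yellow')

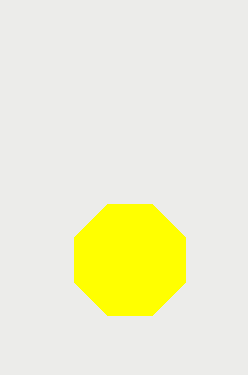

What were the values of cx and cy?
cx = 130
cy = 260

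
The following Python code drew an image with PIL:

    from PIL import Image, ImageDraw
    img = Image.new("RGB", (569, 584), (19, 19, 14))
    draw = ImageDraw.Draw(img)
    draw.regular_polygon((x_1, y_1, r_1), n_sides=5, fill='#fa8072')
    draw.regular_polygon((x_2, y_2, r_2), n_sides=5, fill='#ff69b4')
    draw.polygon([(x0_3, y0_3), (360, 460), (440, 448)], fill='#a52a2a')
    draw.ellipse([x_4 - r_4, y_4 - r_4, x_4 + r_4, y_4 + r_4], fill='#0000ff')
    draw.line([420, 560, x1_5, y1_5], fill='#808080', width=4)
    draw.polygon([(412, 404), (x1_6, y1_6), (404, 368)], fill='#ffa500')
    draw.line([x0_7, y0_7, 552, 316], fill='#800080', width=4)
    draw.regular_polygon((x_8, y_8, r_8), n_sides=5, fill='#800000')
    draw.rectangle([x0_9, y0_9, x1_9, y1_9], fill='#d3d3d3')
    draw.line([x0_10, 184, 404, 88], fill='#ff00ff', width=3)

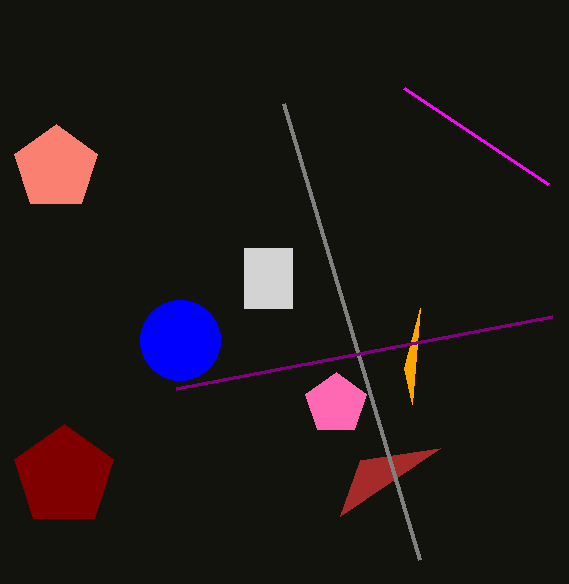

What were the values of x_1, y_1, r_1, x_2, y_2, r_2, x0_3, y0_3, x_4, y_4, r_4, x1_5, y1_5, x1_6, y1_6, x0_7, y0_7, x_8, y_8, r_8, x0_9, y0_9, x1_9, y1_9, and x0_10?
x_1 = 56, y_1 = 168, r_1 = 44, x_2 = 336, y_2 = 404, r_2 = 32, x0_3 = 340, y0_3 = 516, x_4 = 180, y_4 = 340, r_4 = 40, x1_5 = 284, y1_5 = 104, x1_6 = 420, y1_6 = 308, x0_7 = 176, y0_7 = 388, x_8 = 64, y_8 = 476, r_8 = 52, x0_9 = 244, y0_9 = 248, x1_9 = 292, y1_9 = 308, x0_10 = 548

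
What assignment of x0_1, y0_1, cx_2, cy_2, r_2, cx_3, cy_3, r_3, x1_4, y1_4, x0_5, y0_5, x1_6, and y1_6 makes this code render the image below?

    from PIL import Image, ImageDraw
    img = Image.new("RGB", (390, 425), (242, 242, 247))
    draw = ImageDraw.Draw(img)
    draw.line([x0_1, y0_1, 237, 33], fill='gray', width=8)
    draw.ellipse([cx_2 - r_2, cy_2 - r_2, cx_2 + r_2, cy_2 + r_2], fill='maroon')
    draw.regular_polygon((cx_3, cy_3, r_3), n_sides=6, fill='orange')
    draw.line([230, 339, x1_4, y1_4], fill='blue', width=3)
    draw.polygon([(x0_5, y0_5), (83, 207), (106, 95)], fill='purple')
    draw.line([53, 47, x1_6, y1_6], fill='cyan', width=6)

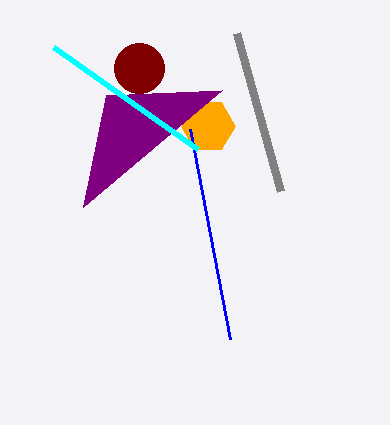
x0_1 = 281; y0_1 = 191; cx_2 = 139; cy_2 = 68; r_2 = 25; cx_3 = 208; cy_3 = 126; r_3 = 27; x1_4 = 190; y1_4 = 129; x0_5 = 222; y0_5 = 90; x1_6 = 197; y1_6 = 149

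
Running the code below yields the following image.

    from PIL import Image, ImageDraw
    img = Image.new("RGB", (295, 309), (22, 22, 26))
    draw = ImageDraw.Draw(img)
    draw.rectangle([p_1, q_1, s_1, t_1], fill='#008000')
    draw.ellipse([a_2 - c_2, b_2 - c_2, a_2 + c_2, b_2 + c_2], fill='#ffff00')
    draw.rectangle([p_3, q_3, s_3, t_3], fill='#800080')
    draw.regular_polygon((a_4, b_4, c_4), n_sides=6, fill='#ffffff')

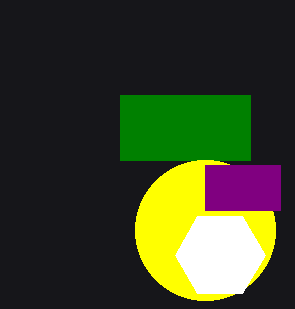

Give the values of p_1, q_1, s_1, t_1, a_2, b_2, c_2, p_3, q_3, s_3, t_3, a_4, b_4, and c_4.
p_1 = 120
q_1 = 95
s_1 = 250
t_1 = 160
a_2 = 205
b_2 = 230
c_2 = 70
p_3 = 205
q_3 = 165
s_3 = 280
t_3 = 210
a_4 = 220
b_4 = 255
c_4 = 45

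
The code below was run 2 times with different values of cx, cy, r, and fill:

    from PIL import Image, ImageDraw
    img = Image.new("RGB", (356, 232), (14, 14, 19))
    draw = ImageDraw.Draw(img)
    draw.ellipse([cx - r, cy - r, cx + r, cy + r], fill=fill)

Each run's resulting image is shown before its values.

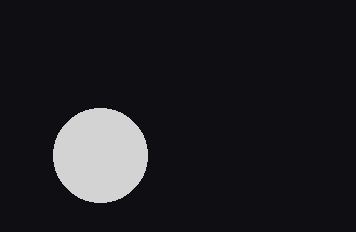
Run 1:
cx = 100, cy = 155, r = 47, fill = 'lightgray'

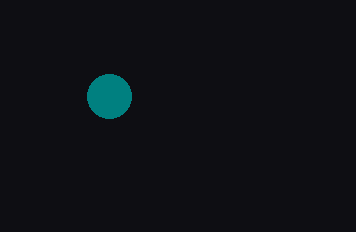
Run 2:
cx = 109; cy = 96; r = 22; fill = 'teal'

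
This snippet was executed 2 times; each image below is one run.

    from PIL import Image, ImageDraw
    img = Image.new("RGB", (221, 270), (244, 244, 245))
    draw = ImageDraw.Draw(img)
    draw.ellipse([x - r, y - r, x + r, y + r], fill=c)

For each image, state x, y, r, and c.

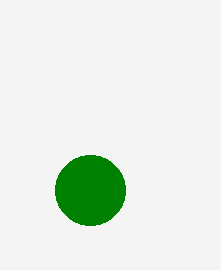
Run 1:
x = 90, y = 190, r = 35, c = 'green'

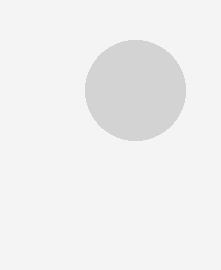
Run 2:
x = 135
y = 90
r = 50
c = 'lightgray'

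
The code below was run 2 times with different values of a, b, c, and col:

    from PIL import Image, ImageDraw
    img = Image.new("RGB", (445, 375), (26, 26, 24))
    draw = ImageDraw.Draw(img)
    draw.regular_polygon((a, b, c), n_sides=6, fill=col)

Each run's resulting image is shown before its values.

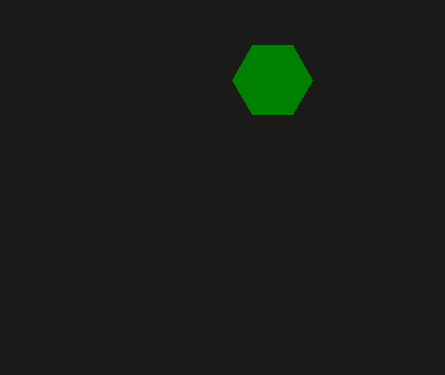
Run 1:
a = 272; b = 80; c = 40; col = 'green'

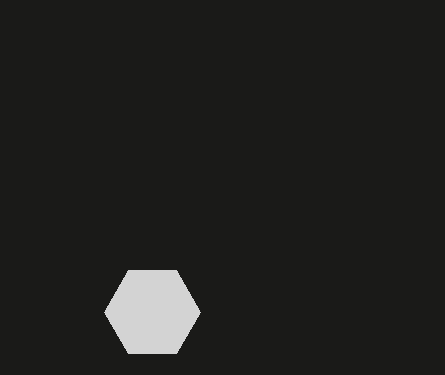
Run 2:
a = 152
b = 312
c = 48
col = 'lightgray'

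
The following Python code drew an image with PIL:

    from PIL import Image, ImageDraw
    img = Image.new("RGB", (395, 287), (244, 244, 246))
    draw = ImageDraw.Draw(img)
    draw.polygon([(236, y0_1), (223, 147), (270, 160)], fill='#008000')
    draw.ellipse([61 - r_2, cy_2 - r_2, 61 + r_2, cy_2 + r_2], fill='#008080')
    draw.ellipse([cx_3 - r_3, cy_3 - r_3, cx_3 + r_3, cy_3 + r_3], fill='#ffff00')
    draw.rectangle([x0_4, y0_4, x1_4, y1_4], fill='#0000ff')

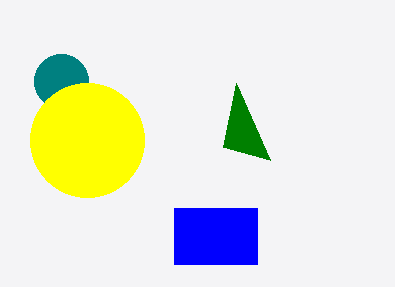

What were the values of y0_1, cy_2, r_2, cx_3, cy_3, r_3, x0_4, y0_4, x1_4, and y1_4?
y0_1 = 83, cy_2 = 81, r_2 = 27, cx_3 = 87, cy_3 = 140, r_3 = 57, x0_4 = 174, y0_4 = 208, x1_4 = 257, y1_4 = 264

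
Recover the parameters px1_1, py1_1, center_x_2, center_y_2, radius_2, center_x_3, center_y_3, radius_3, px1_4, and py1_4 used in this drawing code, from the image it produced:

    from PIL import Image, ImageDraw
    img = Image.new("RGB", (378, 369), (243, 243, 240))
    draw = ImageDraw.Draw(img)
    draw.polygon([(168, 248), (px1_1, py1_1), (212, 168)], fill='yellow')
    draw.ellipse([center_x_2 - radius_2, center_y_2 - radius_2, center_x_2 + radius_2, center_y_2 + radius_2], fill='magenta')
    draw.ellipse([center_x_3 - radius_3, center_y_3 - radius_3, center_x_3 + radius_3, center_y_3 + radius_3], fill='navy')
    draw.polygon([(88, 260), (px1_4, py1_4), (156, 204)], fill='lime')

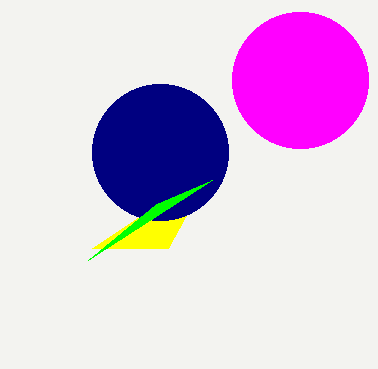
px1_1 = 92, py1_1 = 248, center_x_2 = 300, center_y_2 = 80, radius_2 = 68, center_x_3 = 160, center_y_3 = 152, radius_3 = 68, px1_4 = 212, py1_4 = 180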